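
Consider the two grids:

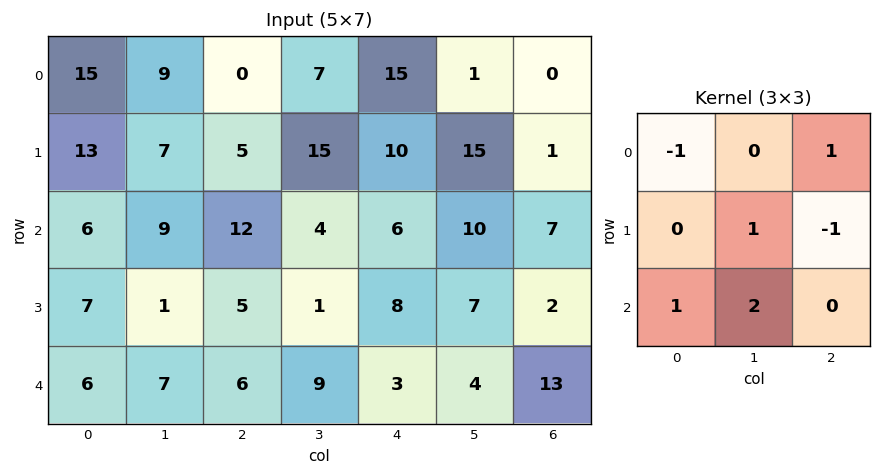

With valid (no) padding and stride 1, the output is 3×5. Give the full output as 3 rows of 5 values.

11 21 40 5 25
-2 27 10 13 16
22 18 11 22 17

Output[0,0]: The receptive field on the input at this output position is [15 9 0 / 13 7 5 / 6 9 12]. Elementwise product with the kernel and sum: 15·-1 + 0·1 + 7·1 + 5·-1 + 6·1 + 9·2.
Output[0,1]: The receptive field on the input at this output position is [9 0 7 / 7 5 15 / 9 12 4]. Elementwise product with the kernel and sum: 9·-1 + 7·1 + 5·1 + 15·-1 + 9·1 + 12·2.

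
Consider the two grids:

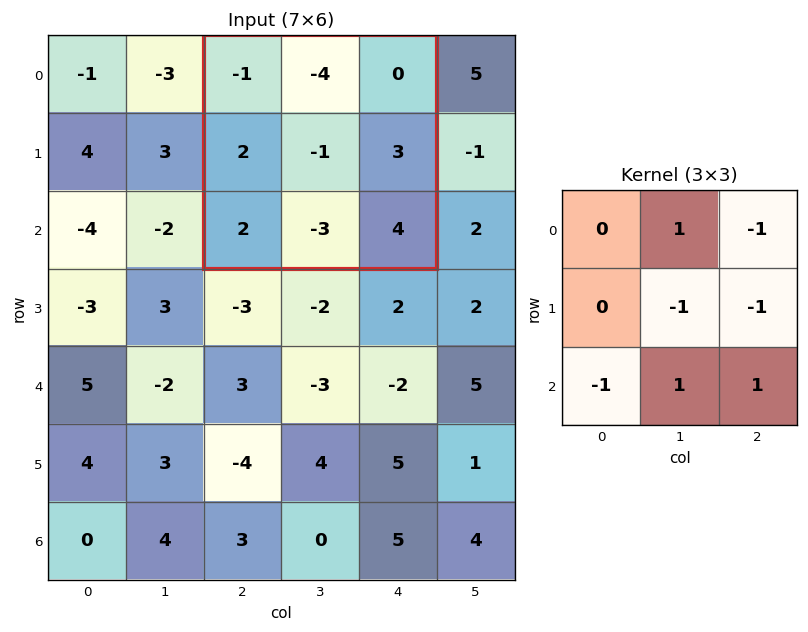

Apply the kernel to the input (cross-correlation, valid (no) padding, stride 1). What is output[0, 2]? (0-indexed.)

-7

The receptive field on the input at this output position is [-1 -4 0 / 2 -1 3 / 2 -3 4]. Elementwise product with the kernel and sum: -4·1 + 0·-1 + -1·-1 + 3·-1 + 2·-1 + -3·1 + 4·1.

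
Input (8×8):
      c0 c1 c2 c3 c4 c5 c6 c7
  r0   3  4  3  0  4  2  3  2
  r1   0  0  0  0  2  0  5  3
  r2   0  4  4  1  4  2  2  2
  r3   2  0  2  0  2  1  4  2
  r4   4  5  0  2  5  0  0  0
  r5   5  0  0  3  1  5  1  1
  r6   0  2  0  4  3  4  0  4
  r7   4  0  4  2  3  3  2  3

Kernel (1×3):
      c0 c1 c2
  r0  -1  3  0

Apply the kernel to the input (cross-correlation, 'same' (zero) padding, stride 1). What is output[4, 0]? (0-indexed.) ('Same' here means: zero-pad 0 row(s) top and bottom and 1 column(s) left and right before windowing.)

The receptive field on the zero-padded input at this output position is [0 4 5]. Elementwise product with the kernel and sum: 0·-1 + 4·3.

12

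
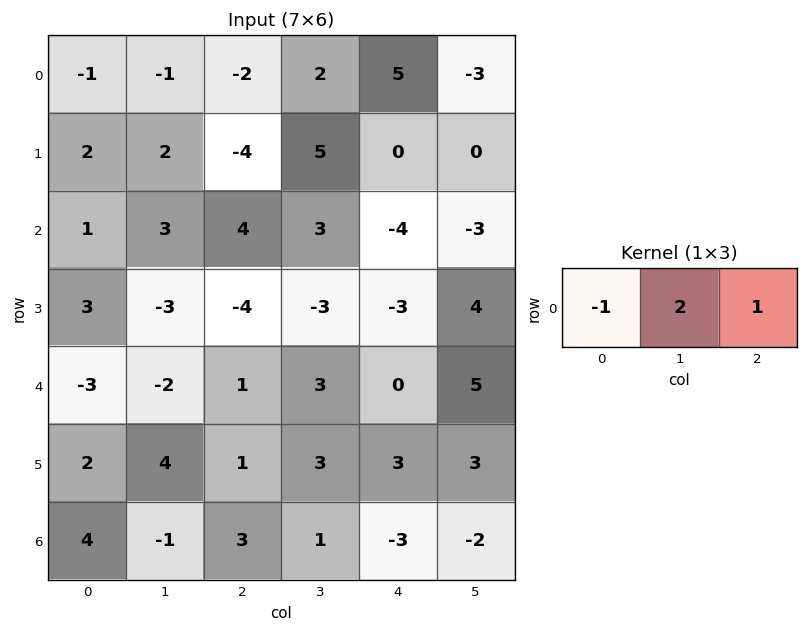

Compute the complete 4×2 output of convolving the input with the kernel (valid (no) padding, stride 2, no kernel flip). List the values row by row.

-3 11
9 -2
0 5
-3 -4

Output[0,0]: The receptive field on the input at this output position is [-1 -1 -2]. Elementwise product with the kernel and sum: -1·-1 + -1·2 + -2·1.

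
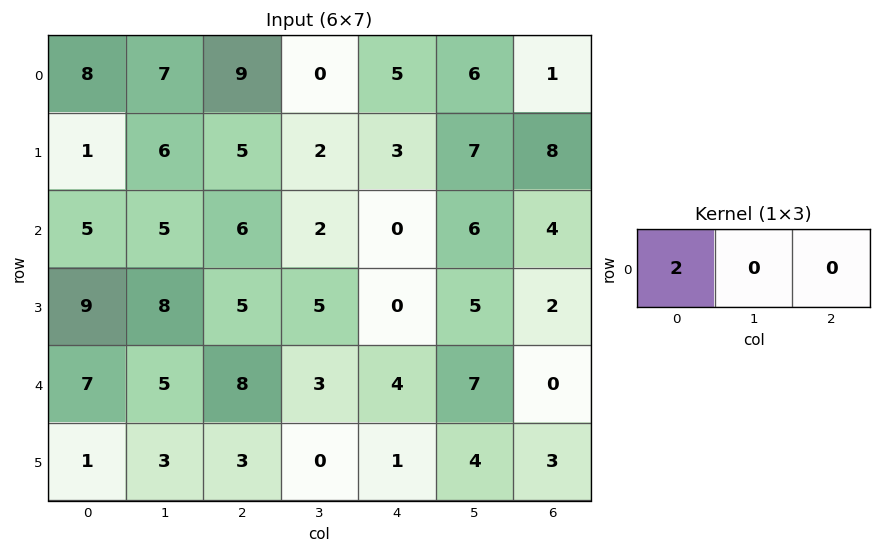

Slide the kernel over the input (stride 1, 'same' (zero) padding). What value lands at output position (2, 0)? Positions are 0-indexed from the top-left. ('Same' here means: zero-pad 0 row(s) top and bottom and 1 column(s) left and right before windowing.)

The receptive field on the zero-padded input at this output position is [0 5 5]. Elementwise product with the kernel and sum: 0·2.

0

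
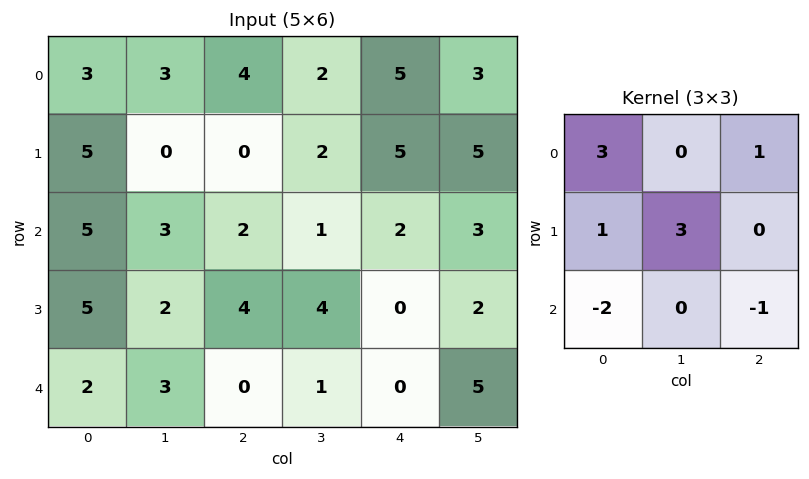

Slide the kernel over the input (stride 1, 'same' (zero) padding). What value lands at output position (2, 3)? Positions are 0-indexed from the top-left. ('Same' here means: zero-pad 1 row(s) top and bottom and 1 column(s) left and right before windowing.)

2

The receptive field on the zero-padded input at this output position is [0 2 5 / 2 1 2 / 4 4 0]. Elementwise product with the kernel and sum: 0·3 + 5·1 + 2·1 + 1·3 + 4·-2 + 0·-1.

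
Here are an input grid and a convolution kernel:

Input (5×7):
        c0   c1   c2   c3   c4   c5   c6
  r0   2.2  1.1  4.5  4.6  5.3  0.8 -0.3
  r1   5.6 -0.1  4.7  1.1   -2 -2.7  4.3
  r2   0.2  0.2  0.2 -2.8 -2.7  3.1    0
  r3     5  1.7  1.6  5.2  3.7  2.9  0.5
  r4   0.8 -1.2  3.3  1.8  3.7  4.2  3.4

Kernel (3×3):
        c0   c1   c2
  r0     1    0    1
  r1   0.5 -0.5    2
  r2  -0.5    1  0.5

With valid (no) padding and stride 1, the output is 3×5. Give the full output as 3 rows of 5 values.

19.15 4.2 3.35 1.8 18.4
10.7 -1.25 5.05 7.1 0.7
5.3 12.65 5.1 11.75 2.75

Output[0,0]: The receptive field on the input at this output position is [2.2 1.1 4.5 / 5.6 -0.1 4.7 / 0.2 0.2 0.2]. Elementwise product with the kernel and sum: 2.2·1 + 4.5·1 + 5.6·0.5 + -0.1·-0.5 + 4.7·2 + 0.2·-0.5 + 0.2·1 + 0.2·0.5.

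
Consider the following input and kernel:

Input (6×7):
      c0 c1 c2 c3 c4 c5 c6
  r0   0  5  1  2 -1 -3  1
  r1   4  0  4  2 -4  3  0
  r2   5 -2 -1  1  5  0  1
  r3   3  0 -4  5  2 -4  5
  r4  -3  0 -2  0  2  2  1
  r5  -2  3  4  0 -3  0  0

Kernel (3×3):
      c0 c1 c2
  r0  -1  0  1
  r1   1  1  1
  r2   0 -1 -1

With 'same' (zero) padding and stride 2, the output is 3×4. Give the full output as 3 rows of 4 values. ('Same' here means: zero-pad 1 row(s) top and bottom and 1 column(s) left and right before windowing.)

1 2 -1 -2
0 -1 9 -7
-4 -1 -2 7

Output[0,0]: The receptive field on the zero-padded input at this output position is [0 0 0 / 0 0 5 / 0 4 0]. Elementwise product with the kernel and sum: 0·-1 + 0·1 + 0·1 + 0·1 + 5·1 + 4·-1 + 0·-1.
Output[0,1]: The receptive field on the zero-padded input at this output position is [0 0 0 / 5 1 2 / 0 4 2]. Elementwise product with the kernel and sum: 0·-1 + 0·1 + 5·1 + 1·1 + 2·1 + 4·-1 + 2·-1.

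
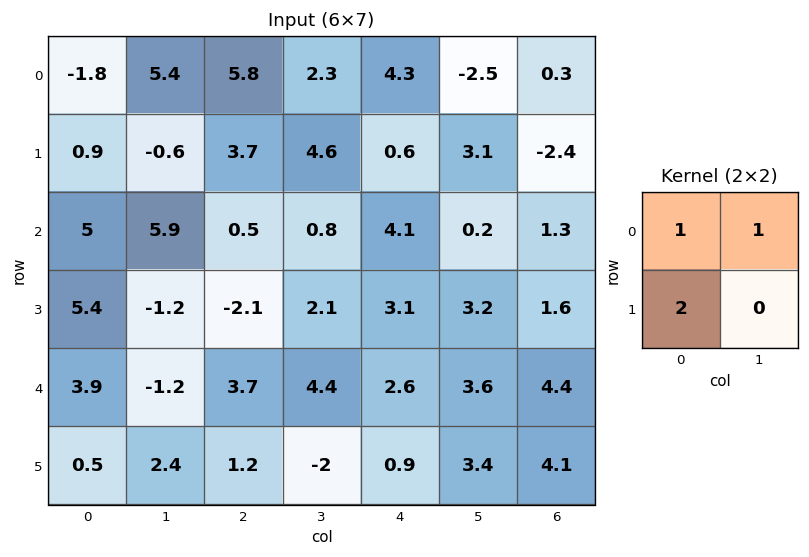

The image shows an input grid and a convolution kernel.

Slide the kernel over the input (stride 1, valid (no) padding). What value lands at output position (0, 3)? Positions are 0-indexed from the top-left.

The receptive field on the input at this output position is [2.3 4.3 / 4.6 0.6]. Elementwise product with the kernel and sum: 2.3·1 + 4.3·1 + 4.6·2.

15.8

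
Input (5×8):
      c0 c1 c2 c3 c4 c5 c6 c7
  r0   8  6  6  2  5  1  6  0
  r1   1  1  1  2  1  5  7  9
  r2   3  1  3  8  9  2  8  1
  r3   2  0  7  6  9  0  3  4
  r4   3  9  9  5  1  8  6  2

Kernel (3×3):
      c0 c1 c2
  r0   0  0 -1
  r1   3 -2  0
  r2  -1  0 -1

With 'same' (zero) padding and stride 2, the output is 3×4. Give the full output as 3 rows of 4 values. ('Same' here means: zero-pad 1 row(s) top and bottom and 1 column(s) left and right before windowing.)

Output[0,0]: The receptive field on the zero-padded input at this output position is [0 0 0 / 0 8 6 / 0 1 1]. Elementwise product with the kernel and sum: 0·-1 + 0·3 + 8·-2 + 0·-1 + 1·-1.

-17 3 -11 -23
-7 -11 -5 -23
-6 3 13 8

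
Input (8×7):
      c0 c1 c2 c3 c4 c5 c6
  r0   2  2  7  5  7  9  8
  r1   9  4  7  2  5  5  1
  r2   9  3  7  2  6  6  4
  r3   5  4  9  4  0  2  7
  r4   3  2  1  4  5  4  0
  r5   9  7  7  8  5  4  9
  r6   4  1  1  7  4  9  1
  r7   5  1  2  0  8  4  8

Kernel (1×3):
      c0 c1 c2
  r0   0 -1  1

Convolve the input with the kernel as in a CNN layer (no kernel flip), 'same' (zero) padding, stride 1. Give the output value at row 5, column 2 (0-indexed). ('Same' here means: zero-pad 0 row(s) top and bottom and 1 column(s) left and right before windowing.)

1

The receptive field on the zero-padded input at this output position is [7 7 8]. Elementwise product with the kernel and sum: 7·-1 + 8·1.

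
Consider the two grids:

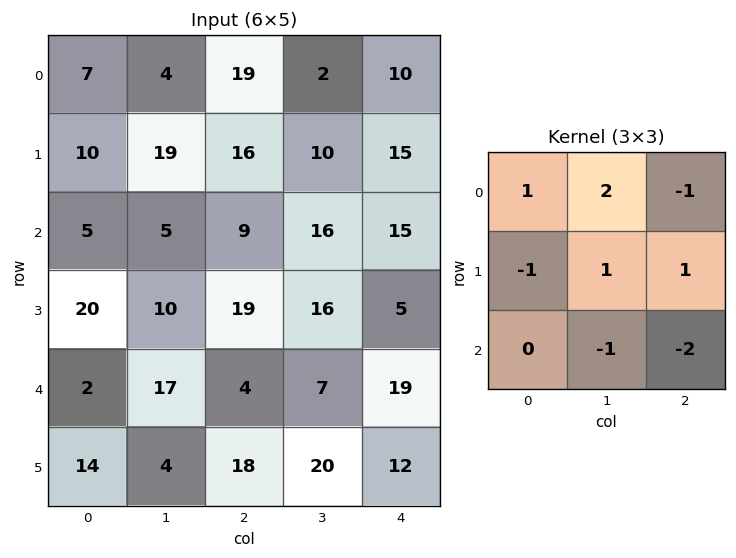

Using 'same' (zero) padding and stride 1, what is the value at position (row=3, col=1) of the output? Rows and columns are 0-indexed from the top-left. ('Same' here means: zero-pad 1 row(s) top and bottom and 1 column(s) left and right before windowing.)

The receptive field on the zero-padded input at this output position is [5 5 9 / 20 10 19 / 2 17 4]. Elementwise product with the kernel and sum: 5·1 + 5·2 + 9·-1 + 20·-1 + 10·1 + 19·1 + 17·-1 + 4·-2.

-10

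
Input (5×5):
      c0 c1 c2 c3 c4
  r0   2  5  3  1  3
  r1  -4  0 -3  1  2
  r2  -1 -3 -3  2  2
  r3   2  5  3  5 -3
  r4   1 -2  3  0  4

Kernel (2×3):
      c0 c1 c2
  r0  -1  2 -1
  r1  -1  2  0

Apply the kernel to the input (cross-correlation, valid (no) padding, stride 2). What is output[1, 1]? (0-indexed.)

12

The receptive field on the input at this output position is [-3 2 2 / 3 5 -3]. Elementwise product with the kernel and sum: -3·-1 + 2·2 + 2·-1 + 3·-1 + 5·2.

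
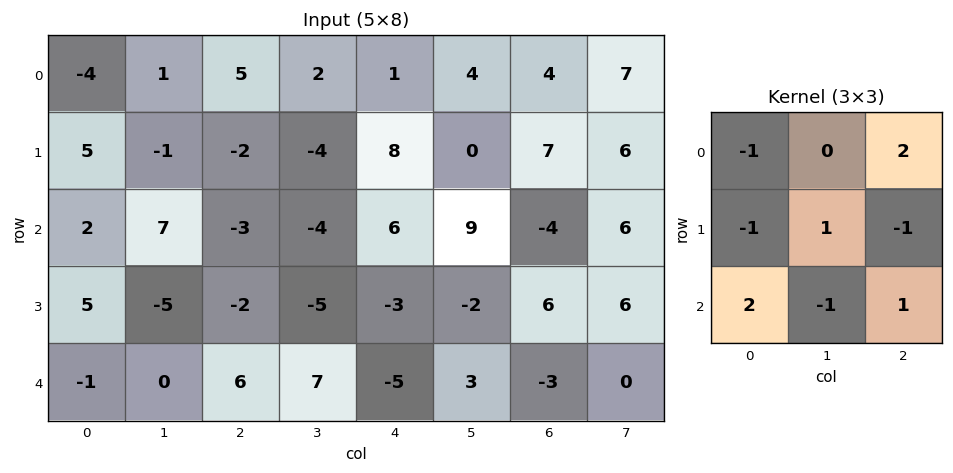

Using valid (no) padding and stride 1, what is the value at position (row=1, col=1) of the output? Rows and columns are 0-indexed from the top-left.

-26

The receptive field on the input at this output position is [-1 -2 -4 / 7 -3 -4 / -5 -2 -5]. Elementwise product with the kernel and sum: -1·-1 + -4·2 + 7·-1 + -3·1 + -4·-1 + -5·2 + -2·-1 + -5·1.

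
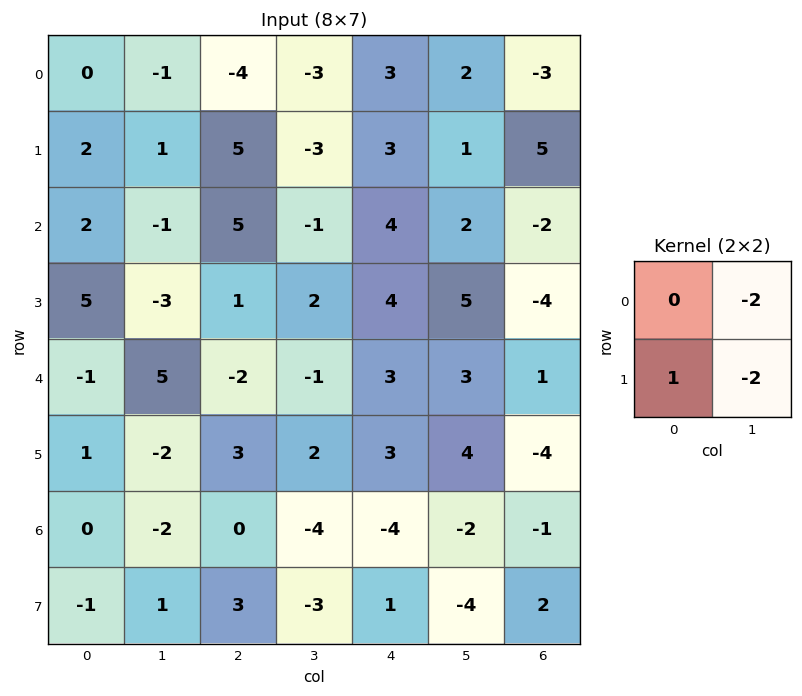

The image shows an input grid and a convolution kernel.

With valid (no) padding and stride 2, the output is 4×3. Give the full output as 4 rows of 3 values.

2 17 -3
13 -1 -10
-5 1 -11
1 17 13

Output[0,0]: The receptive field on the input at this output position is [0 -1 / 2 1]. Elementwise product with the kernel and sum: -1·-2 + 2·1 + 1·-2.
Output[0,1]: The receptive field on the input at this output position is [-4 -3 / 5 -3]. Elementwise product with the kernel and sum: -3·-2 + 5·1 + -3·-2.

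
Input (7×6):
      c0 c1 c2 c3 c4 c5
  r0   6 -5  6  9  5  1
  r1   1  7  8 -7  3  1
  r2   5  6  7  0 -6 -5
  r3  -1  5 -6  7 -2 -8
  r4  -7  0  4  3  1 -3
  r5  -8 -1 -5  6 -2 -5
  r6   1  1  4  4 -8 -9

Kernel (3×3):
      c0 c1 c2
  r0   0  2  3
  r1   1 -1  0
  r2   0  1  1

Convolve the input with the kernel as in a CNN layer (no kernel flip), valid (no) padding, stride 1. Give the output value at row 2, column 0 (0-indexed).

31

The receptive field on the input at this output position is [5 6 7 / -1 5 -6 / -7 0 4]. Elementwise product with the kernel and sum: 6·2 + 7·3 + -1·1 + 5·-1 + 0·1 + 4·1.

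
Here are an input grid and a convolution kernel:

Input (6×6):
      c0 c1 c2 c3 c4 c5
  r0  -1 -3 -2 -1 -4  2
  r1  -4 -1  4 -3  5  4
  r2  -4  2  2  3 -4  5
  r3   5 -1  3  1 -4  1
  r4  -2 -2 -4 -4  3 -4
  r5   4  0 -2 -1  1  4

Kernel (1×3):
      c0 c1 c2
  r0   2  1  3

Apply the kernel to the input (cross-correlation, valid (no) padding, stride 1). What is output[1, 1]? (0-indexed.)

The receptive field on the input at this output position is [-1 4 -3]. Elementwise product with the kernel and sum: -1·2 + 4·1 + -3·3.

-7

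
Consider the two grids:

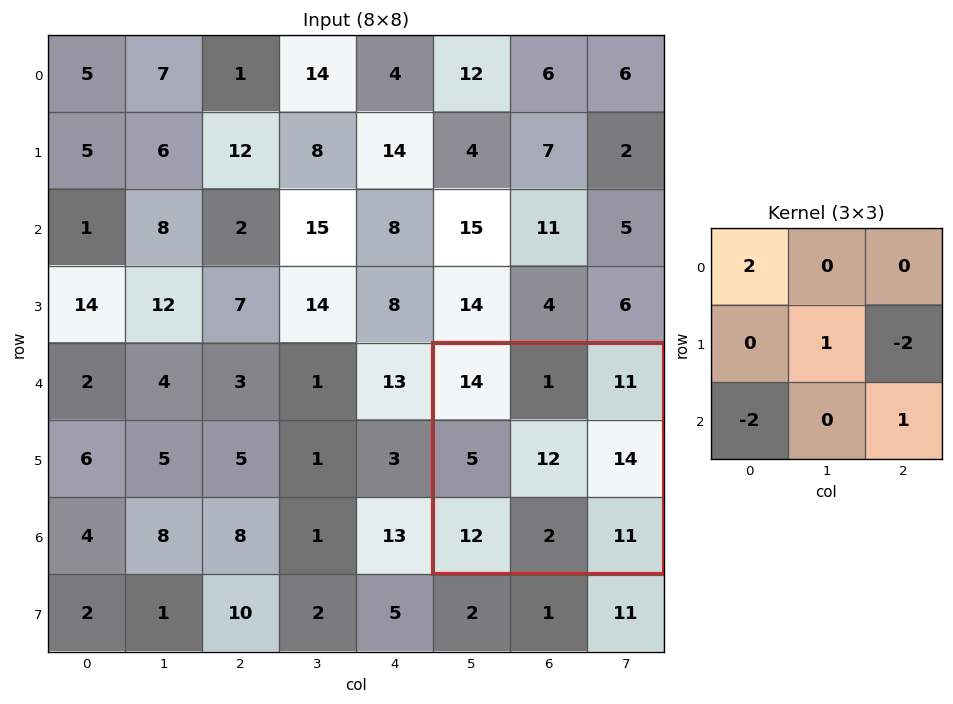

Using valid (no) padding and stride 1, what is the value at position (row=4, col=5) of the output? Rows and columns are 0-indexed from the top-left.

-1

The receptive field on the input at this output position is [14 1 11 / 5 12 14 / 12 2 11]. Elementwise product with the kernel and sum: 14·2 + 12·1 + 14·-2 + 12·-2 + 11·1.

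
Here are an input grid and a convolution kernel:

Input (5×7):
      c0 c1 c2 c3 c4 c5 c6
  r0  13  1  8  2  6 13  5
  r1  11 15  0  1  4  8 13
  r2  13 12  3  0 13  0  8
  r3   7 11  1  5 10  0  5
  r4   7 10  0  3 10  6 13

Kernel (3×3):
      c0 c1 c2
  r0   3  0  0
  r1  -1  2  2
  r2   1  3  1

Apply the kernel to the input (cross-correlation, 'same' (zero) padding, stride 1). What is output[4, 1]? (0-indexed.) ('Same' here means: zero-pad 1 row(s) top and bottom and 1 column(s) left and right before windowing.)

The receptive field on the zero-padded input at this output position is [7 11 1 / 7 10 0 / 0 0 0]. Elementwise product with the kernel and sum: 7·3 + 7·-1 + 10·2 + 0·2 + 0·1 + 0·3 + 0·1.

34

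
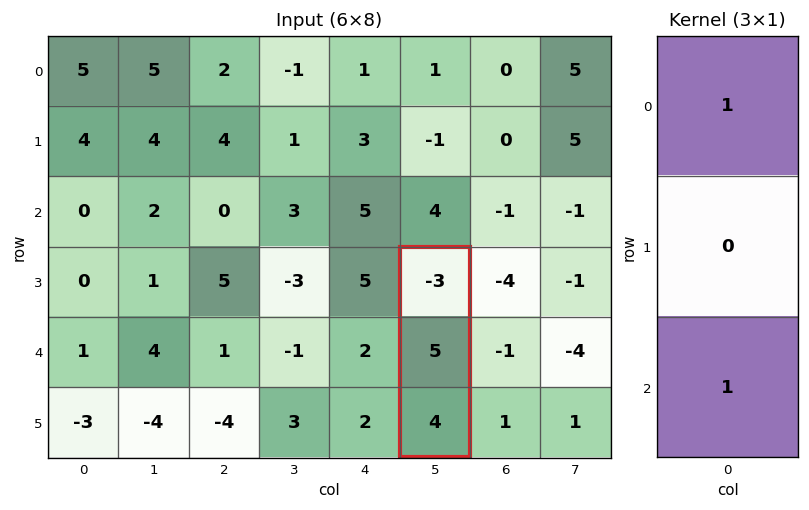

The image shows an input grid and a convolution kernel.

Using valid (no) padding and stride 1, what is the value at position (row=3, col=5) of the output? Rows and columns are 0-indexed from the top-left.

1

The receptive field on the input at this output position is [-3 / 5 / 4]. Elementwise product with the kernel and sum: -3·1 + 4·1.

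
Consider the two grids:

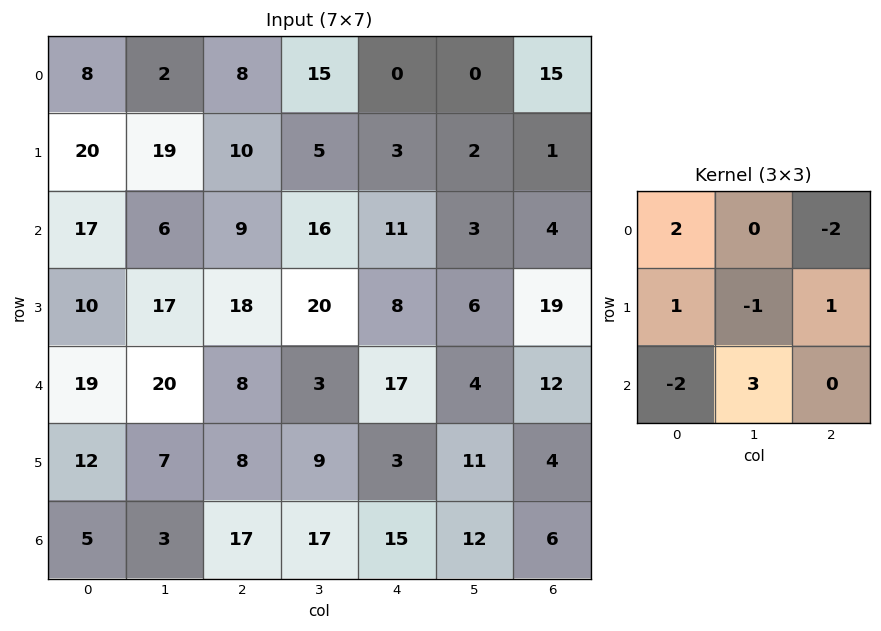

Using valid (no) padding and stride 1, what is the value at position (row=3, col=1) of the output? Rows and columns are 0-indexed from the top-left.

The receptive field on the input at this output position is [17 18 20 / 20 8 3 / 7 8 9]. Elementwise product with the kernel and sum: 17·2 + 20·-2 + 20·1 + 8·-1 + 3·1 + 7·-2 + 8·3.

19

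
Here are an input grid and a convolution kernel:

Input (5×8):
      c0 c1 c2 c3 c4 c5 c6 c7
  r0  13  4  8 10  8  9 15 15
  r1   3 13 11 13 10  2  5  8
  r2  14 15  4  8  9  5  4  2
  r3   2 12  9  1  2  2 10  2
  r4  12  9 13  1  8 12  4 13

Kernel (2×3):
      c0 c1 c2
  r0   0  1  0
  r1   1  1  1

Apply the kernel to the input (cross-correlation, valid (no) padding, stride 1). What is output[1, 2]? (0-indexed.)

The receptive field on the input at this output position is [11 13 10 / 4 8 9]. Elementwise product with the kernel and sum: 13·1 + 4·1 + 8·1 + 9·1.

34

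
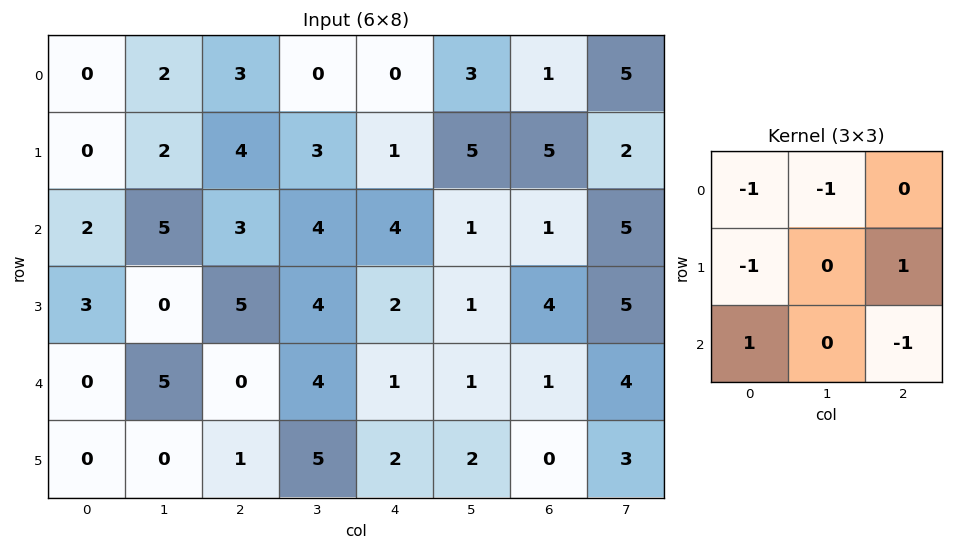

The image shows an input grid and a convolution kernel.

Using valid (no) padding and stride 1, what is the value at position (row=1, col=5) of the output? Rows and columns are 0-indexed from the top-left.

-10

The receptive field on the input at this output position is [5 5 2 / 1 1 5 / 1 4 5]. Elementwise product with the kernel and sum: 5·-1 + 5·-1 + 1·-1 + 5·1 + 1·1 + 5·-1.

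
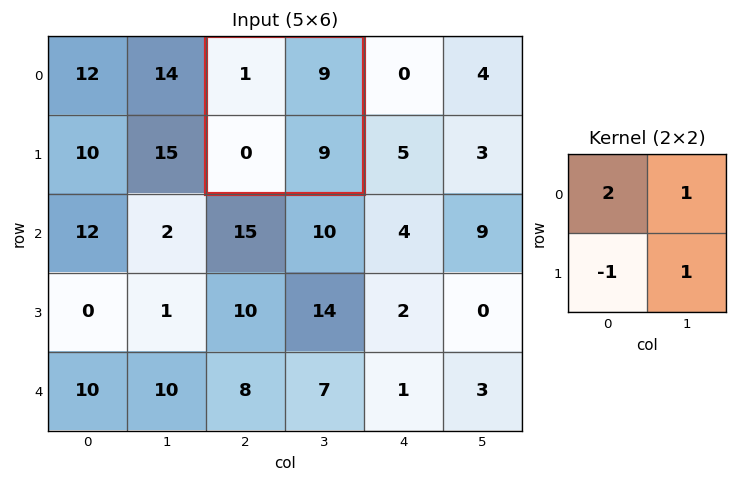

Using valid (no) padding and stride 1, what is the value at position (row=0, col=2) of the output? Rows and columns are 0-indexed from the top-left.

20

The receptive field on the input at this output position is [1 9 / 0 9]. Elementwise product with the kernel and sum: 1·2 + 9·1 + 0·-1 + 9·1.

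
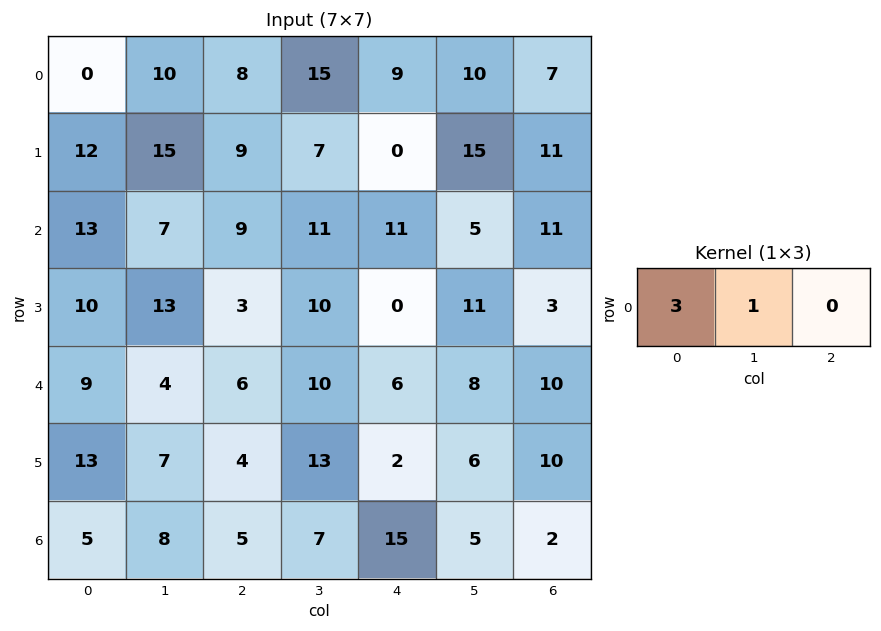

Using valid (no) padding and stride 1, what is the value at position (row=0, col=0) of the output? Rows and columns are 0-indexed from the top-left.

The receptive field on the input at this output position is [0 10 8]. Elementwise product with the kernel and sum: 0·3 + 10·1.

10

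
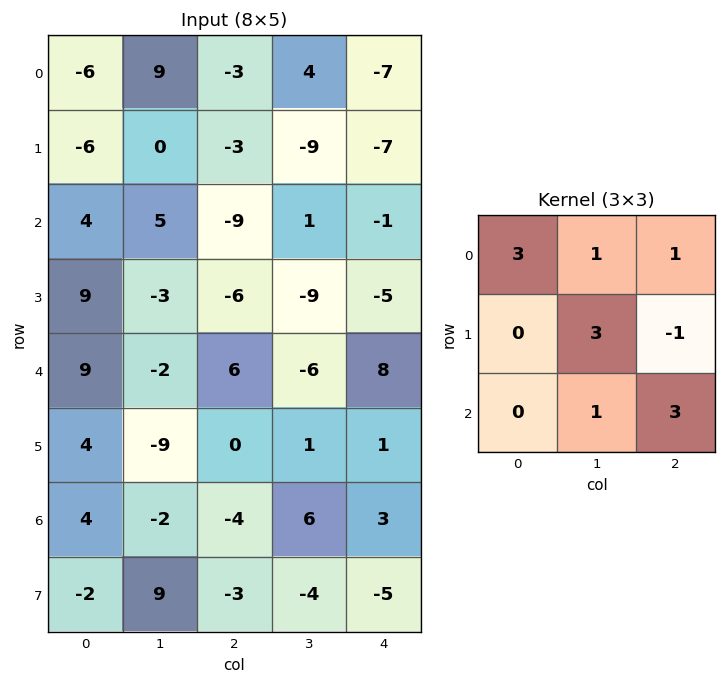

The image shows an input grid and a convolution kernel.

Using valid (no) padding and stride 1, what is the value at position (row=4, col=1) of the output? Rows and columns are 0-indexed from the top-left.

The receptive field on the input at this output position is [-2 6 -6 / -9 0 1 / -2 -4 6]. Elementwise product with the kernel and sum: -2·3 + 6·1 + -6·1 + 0·3 + 1·-1 + -4·1 + 6·3.

7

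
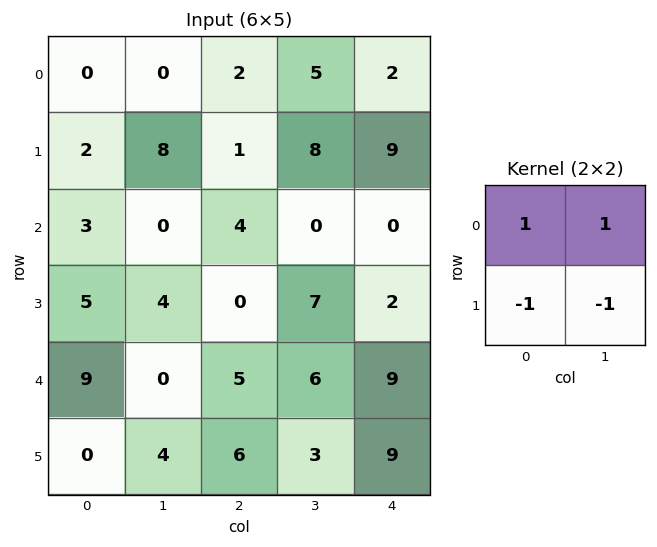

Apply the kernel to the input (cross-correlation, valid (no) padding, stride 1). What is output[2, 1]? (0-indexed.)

0

The receptive field on the input at this output position is [0 4 / 4 0]. Elementwise product with the kernel and sum: 0·1 + 4·1 + 4·-1 + 0·-1.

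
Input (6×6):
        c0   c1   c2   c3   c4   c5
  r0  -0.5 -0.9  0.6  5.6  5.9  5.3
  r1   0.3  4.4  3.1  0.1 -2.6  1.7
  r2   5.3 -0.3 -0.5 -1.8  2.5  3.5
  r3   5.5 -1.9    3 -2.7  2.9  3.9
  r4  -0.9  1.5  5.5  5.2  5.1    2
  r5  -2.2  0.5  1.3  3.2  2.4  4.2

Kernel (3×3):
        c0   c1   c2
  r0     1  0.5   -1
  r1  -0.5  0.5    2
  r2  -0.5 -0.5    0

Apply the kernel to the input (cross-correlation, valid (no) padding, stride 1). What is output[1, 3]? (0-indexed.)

6.15

The receptive field on the input at this output position is [0.1 -2.6 1.7 / -1.8 2.5 3.5 / -2.7 2.9 3.9]. Elementwise product with the kernel and sum: 0.1·1 + -2.6·0.5 + 1.7·-1 + -1.8·-0.5 + 2.5·0.5 + 3.5·2 + -2.7·-0.5 + 2.9·-0.5.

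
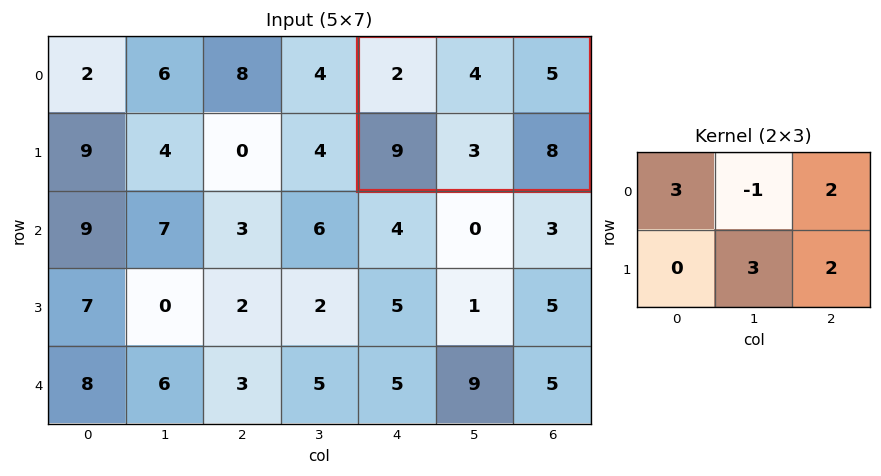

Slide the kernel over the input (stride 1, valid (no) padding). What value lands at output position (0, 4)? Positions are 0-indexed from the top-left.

37

The receptive field on the input at this output position is [2 4 5 / 9 3 8]. Elementwise product with the kernel and sum: 2·3 + 4·-1 + 5·2 + 3·3 + 8·2.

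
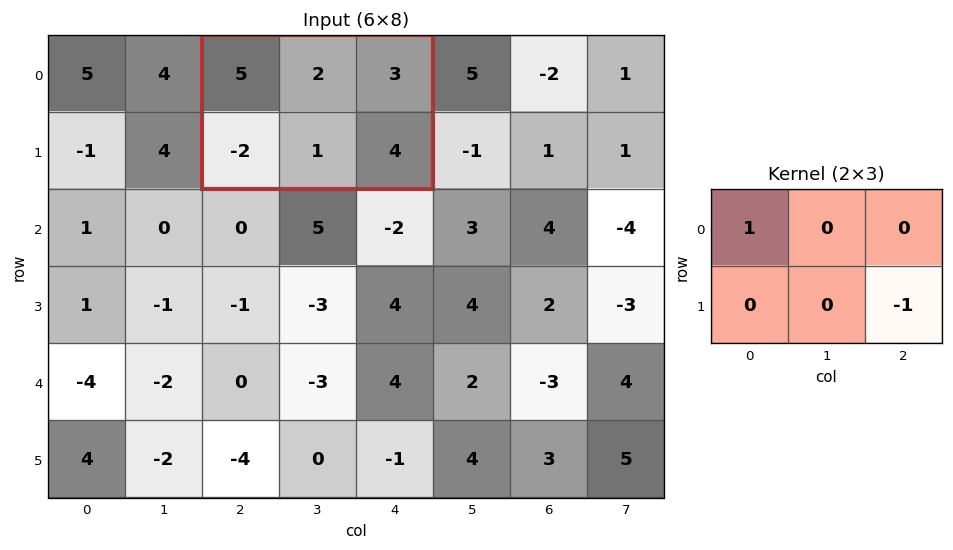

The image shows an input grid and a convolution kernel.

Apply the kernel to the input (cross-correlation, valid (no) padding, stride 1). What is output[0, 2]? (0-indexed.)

The receptive field on the input at this output position is [5 2 3 / -2 1 4]. Elementwise product with the kernel and sum: 5·1 + 4·-1.

1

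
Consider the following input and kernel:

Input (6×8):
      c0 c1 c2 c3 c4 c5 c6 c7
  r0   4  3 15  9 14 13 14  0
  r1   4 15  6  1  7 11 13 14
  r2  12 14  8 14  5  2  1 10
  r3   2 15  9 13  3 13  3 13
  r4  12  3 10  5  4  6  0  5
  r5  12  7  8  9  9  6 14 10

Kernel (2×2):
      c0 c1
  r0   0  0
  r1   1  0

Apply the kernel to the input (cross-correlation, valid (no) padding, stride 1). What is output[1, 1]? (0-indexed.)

14

The receptive field on the input at this output position is [15 6 / 14 8]. Elementwise product with the kernel and sum: 14·1.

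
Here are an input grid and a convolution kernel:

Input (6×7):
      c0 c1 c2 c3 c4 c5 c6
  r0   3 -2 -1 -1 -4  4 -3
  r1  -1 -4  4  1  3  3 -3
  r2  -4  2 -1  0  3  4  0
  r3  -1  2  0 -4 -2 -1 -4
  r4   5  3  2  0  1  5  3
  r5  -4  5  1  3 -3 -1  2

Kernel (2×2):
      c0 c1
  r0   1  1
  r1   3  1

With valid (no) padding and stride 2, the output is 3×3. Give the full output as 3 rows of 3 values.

Output[0,0]: The receptive field on the input at this output position is [3 -2 / -1 -4]. Elementwise product with the kernel and sum: 3·1 + -2·1 + -1·3 + -4·1.
Output[0,1]: The receptive field on the input at this output position is [-1 -1 / 4 1]. Elementwise product with the kernel and sum: -1·1 + -1·1 + 4·3 + 1·1.

-6 11 12
-3 -5 0
1 8 -4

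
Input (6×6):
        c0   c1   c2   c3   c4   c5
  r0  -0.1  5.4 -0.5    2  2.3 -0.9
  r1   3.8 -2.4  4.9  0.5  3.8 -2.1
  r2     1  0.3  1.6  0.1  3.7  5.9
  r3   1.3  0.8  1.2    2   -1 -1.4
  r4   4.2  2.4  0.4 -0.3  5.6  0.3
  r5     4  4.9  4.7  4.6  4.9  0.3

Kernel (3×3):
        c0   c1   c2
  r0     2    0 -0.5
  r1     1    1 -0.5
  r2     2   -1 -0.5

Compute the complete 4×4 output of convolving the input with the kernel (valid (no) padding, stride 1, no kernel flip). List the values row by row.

-0.1 11 2.6 3.35
6.85 -3.8 8.65 8.6
8.5 6.1 3.35 -7.4
9.15 6.35 2.55 14

Output[0,0]: The receptive field on the input at this output position is [-0.1 5.4 -0.5 / 3.8 -2.4 4.9 / 1 0.3 1.6]. Elementwise product with the kernel and sum: -0.1·2 + -0.5·-0.5 + 3.8·1 + -2.4·1 + 4.9·-0.5 + 1·2 + 0.3·-1 + 1.6·-0.5.
Output[0,1]: The receptive field on the input at this output position is [5.4 -0.5 2 / -2.4 4.9 0.5 / 0.3 1.6 0.1]. Elementwise product with the kernel and sum: 5.4·2 + 2·-0.5 + -2.4·1 + 4.9·1 + 0.5·-0.5 + 0.3·2 + 1.6·-1 + 0.1·-0.5.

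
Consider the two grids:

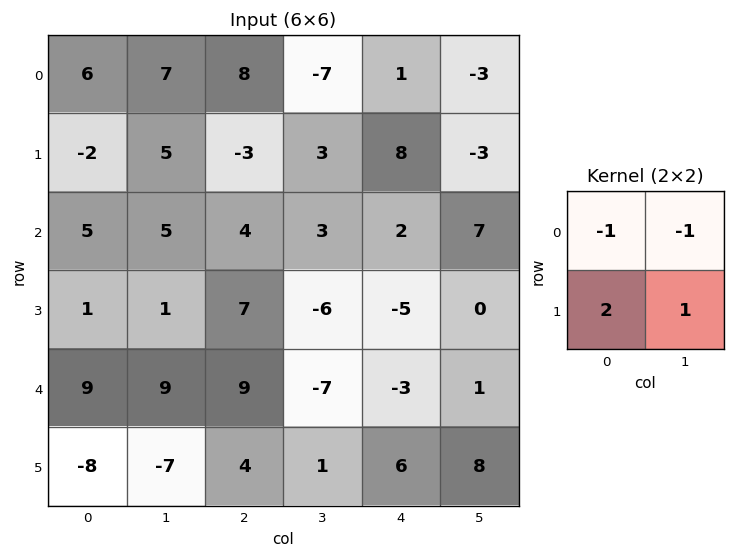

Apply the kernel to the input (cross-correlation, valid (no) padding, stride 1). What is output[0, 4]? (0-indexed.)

The receptive field on the input at this output position is [1 -3 / 8 -3]. Elementwise product with the kernel and sum: 1·-1 + -3·-1 + 8·2 + -3·1.

15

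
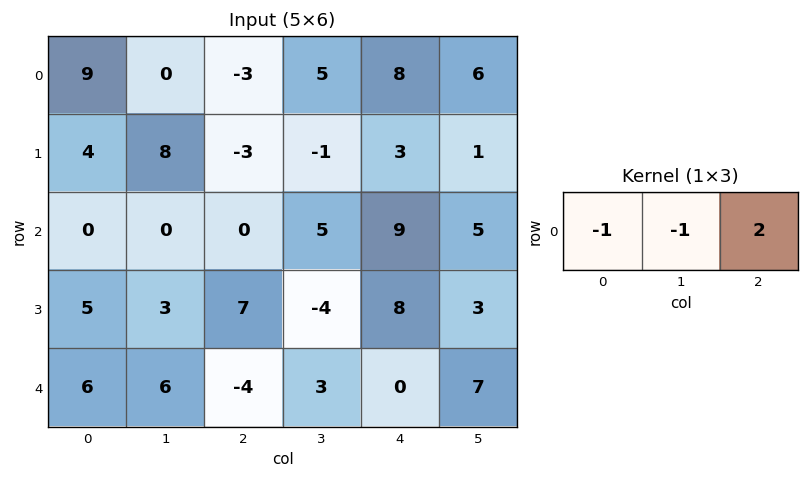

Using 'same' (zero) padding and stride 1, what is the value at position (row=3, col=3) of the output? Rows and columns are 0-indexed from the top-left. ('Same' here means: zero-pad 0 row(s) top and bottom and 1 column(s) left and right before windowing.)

The receptive field on the zero-padded input at this output position is [7 -4 8]. Elementwise product with the kernel and sum: 7·-1 + -4·-1 + 8·2.

13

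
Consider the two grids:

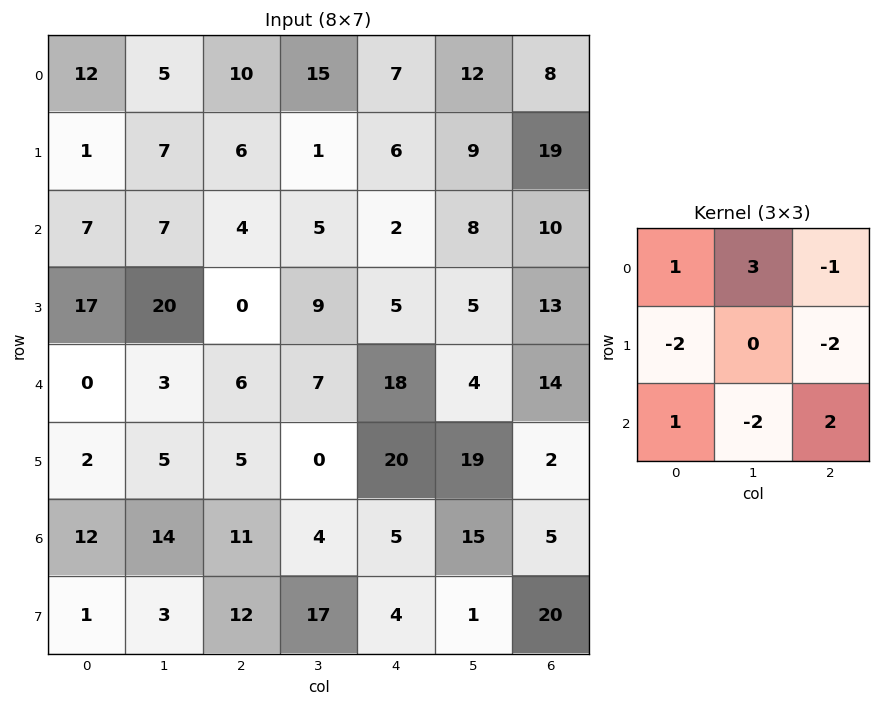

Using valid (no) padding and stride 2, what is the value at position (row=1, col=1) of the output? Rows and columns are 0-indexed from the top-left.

35

The receptive field on the input at this output position is [4 5 2 / 0 9 5 / 6 7 18]. Elementwise product with the kernel and sum: 4·1 + 5·3 + 2·-1 + 0·-2 + 5·-2 + 6·1 + 7·-2 + 18·2.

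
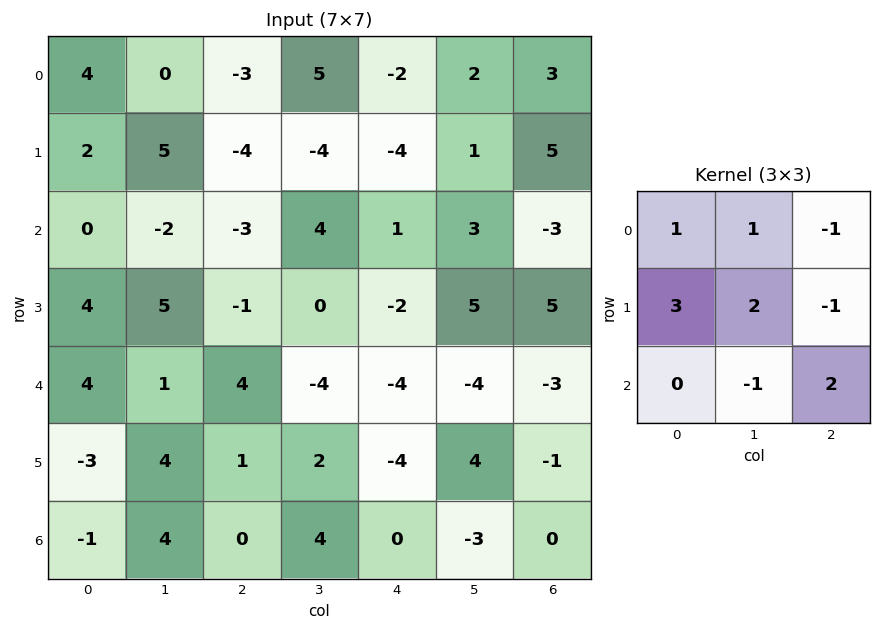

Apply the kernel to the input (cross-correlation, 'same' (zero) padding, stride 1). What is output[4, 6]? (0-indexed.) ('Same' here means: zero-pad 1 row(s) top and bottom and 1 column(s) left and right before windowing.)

-7

The receptive field on the zero-padded input at this output position is [5 5 0 / -4 -3 0 / 4 -1 0]. Elementwise product with the kernel and sum: 5·1 + 5·1 + 0·-1 + -4·3 + -3·2 + 0·-1 + -1·-1 + 0·2.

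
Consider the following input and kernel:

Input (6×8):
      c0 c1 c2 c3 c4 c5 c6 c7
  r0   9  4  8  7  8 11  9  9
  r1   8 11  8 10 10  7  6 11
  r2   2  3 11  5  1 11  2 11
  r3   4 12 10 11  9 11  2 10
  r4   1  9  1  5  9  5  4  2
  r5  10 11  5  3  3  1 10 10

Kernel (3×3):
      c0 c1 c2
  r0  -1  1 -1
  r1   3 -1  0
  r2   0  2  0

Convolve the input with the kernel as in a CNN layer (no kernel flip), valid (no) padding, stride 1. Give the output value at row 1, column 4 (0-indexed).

The receptive field on the input at this output position is [10 7 6 / 1 11 2 / 9 11 2]. Elementwise product with the kernel and sum: 10·-1 + 7·1 + 6·-1 + 1·3 + 11·-1 + 11·2.

5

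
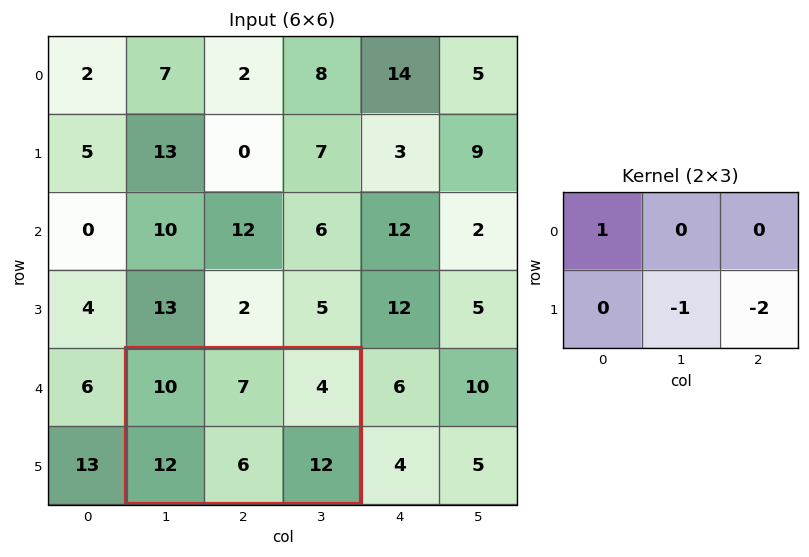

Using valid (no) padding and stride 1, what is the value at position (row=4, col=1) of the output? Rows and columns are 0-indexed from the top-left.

-20

The receptive field on the input at this output position is [10 7 4 / 12 6 12]. Elementwise product with the kernel and sum: 10·1 + 6·-1 + 12·-2.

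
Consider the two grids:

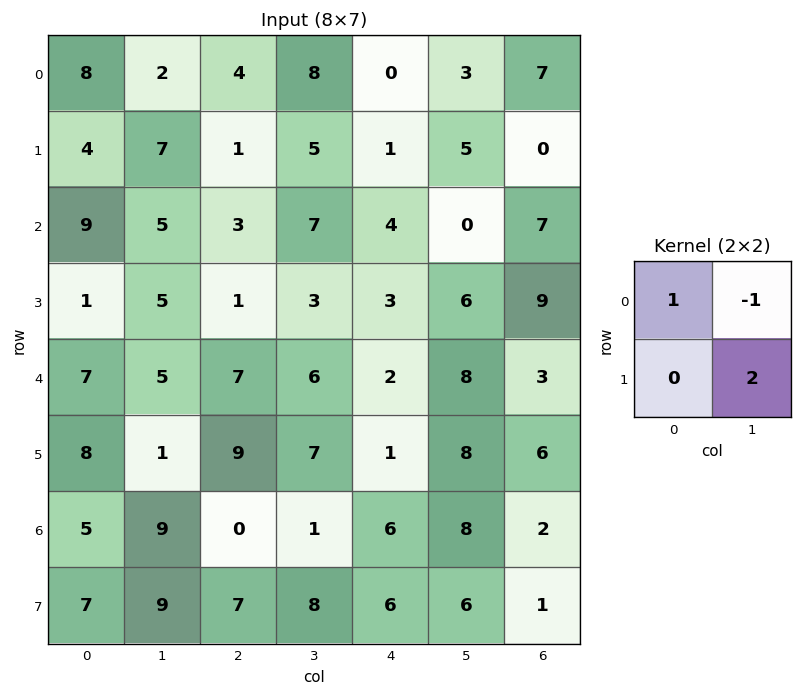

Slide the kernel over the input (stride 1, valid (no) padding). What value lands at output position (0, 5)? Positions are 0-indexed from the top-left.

The receptive field on the input at this output position is [3 7 / 5 0]. Elementwise product with the kernel and sum: 3·1 + 7·-1 + 0·2.

-4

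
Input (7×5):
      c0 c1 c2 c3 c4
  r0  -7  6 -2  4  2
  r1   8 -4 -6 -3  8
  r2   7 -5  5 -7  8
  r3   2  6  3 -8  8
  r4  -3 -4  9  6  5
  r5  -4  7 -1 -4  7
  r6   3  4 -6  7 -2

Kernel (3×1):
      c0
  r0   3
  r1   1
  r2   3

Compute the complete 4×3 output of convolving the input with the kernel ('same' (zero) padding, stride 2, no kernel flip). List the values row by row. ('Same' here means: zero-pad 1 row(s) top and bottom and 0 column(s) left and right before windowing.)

Output[0,0]: The receptive field on the zero-padded input at this output position is [0 / -7 / 8]. Elementwise product with the kernel and sum: 0·3 + -7·1 + 8·3.

17 -20 26
37 -4 56
-9 15 50
-9 -9 19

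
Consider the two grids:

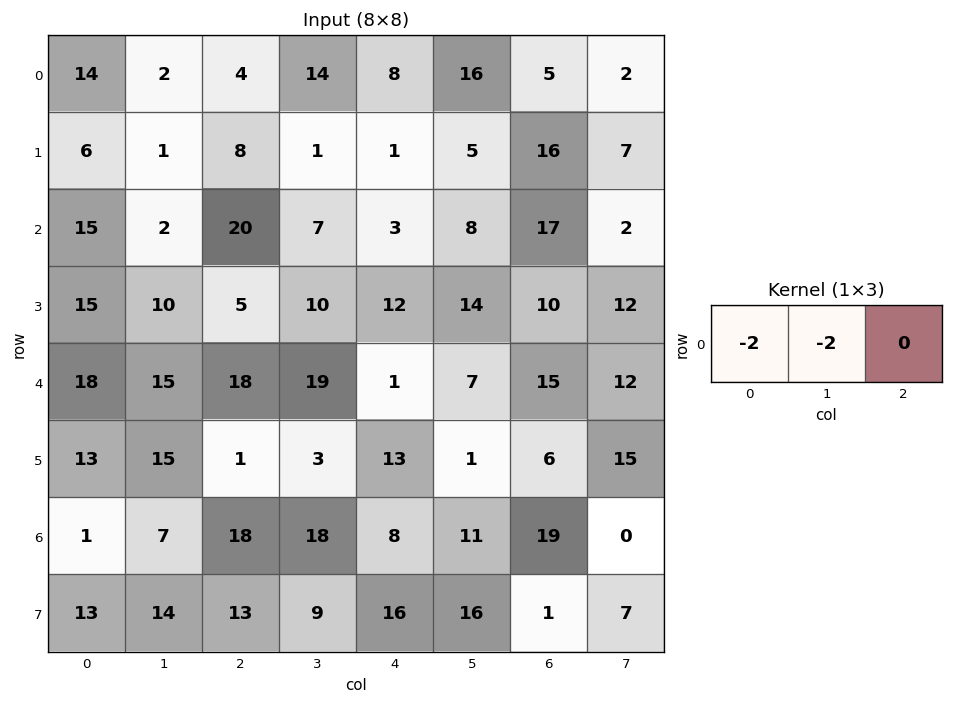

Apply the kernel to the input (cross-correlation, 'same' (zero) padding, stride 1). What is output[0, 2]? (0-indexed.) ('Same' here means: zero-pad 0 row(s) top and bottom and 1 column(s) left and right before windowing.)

-12

The receptive field on the zero-padded input at this output position is [2 4 14]. Elementwise product with the kernel and sum: 2·-2 + 4·-2.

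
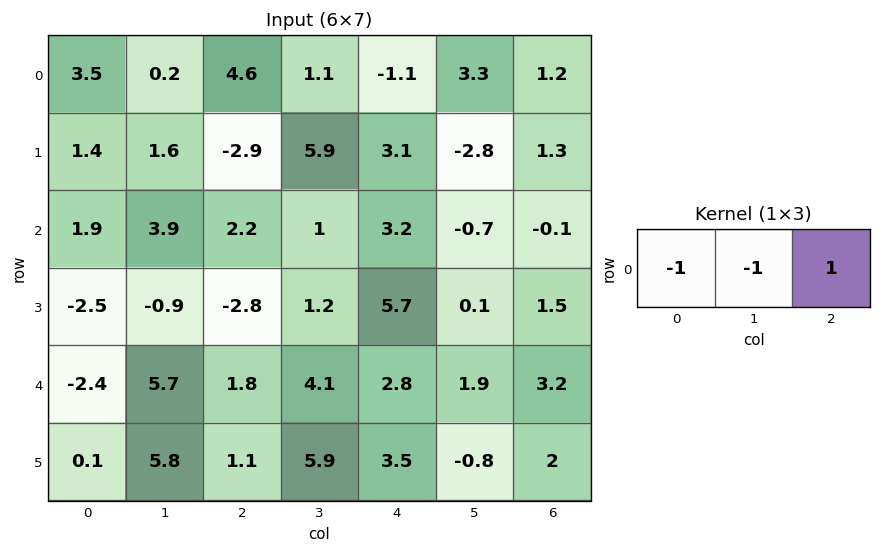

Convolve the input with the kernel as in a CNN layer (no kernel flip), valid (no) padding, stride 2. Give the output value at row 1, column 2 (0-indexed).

The receptive field on the input at this output position is [3.2 -0.7 -0.1]. Elementwise product with the kernel and sum: 3.2·-1 + -0.7·-1 + -0.1·1.

-2.6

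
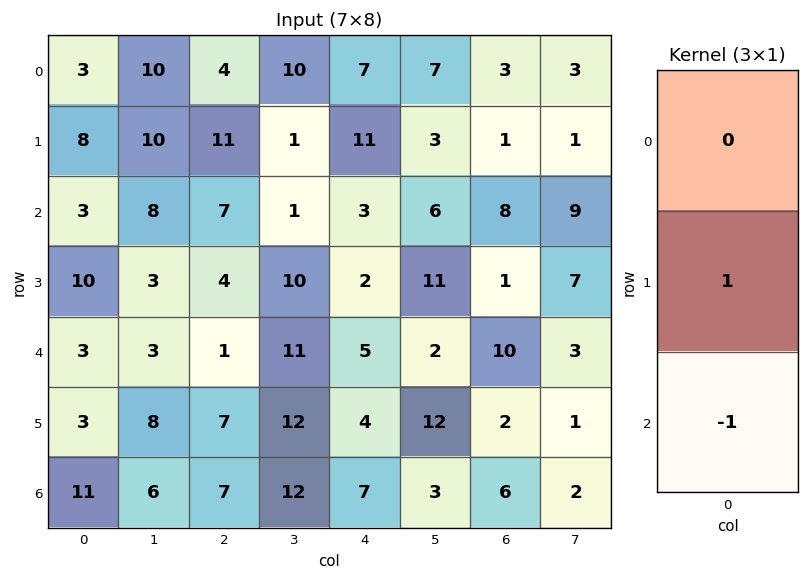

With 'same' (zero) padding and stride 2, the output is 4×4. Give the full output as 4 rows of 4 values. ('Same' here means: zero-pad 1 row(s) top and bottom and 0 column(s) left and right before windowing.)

-5 -7 -4 2
-7 3 1 7
0 -6 1 8
11 7 7 6

Output[0,0]: The receptive field on the zero-padded input at this output position is [0 / 3 / 8]. Elementwise product with the kernel and sum: 3·1 + 8·-1.
Output[0,1]: The receptive field on the zero-padded input at this output position is [0 / 4 / 11]. Elementwise product with the kernel and sum: 4·1 + 11·-1.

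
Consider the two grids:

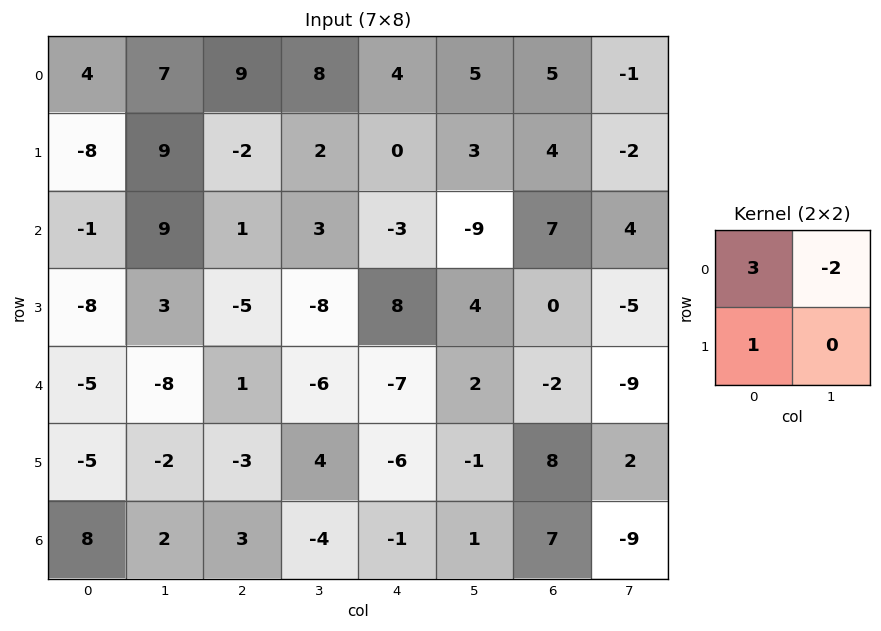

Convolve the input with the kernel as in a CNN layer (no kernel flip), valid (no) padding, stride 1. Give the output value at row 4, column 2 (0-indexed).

The receptive field on the input at this output position is [1 -6 / -3 4]. Elementwise product with the kernel and sum: 1·3 + -6·-2 + -3·1.

12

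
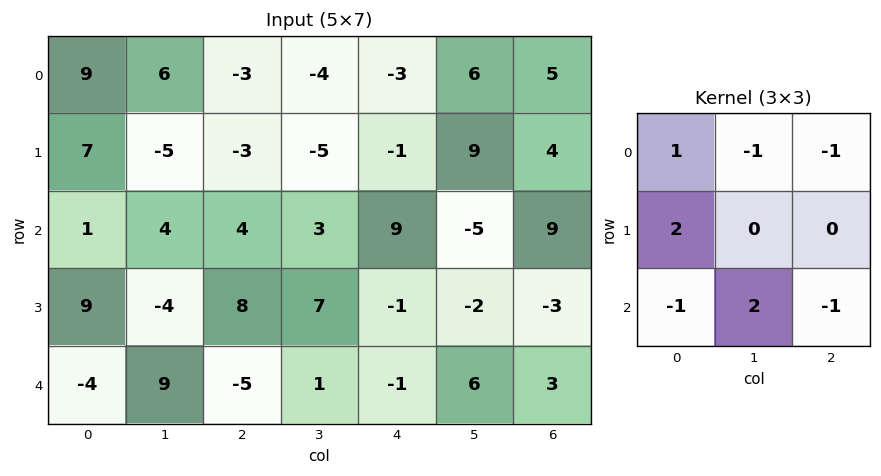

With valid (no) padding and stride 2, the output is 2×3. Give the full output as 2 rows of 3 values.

Output[0,0]: The receptive field on the input at this output position is [9 6 -3 / 7 -5 -3 / 1 4 4]. Elementwise product with the kernel and sum: 9·1 + 6·-1 + -3·-1 + 7·2 + 1·-1 + 4·2 + 4·-1.
Output[0,1]: The receptive field on the input at this output position is [-3 -4 -3 / -3 -5 -1 / 4 3 9]. Elementwise product with the kernel and sum: -3·1 + -4·-1 + -3·-1 + -3·2 + 4·-1 + 3·2 + 9·-1.

23 -9 -44
38 16 13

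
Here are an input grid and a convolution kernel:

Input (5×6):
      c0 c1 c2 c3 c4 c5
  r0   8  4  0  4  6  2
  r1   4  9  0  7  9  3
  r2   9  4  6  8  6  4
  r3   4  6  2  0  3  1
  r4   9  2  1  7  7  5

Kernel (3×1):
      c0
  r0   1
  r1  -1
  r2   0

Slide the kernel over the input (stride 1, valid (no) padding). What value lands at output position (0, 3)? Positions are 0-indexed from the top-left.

-3

The receptive field on the input at this output position is [4 / 7 / 8]. Elementwise product with the kernel and sum: 4·1 + 7·-1.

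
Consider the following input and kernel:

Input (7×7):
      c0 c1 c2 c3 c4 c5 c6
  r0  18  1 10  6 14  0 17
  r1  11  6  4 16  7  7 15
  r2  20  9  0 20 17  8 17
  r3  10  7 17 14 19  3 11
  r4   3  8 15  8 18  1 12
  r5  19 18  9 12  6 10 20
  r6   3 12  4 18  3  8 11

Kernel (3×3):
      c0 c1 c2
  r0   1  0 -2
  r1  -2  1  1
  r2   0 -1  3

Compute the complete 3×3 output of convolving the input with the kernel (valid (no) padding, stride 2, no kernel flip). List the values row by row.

-23 28 31
61 11 -6
-38 -30 37

Output[0,0]: The receptive field on the input at this output position is [18 1 10 / 11 6 4 / 20 9 0]. Elementwise product with the kernel and sum: 18·1 + 10·-2 + 11·-2 + 6·1 + 4·1 + 9·-1 + 0·3.
Output[0,1]: The receptive field on the input at this output position is [10 6 14 / 4 16 7 / 0 20 17]. Elementwise product with the kernel and sum: 10·1 + 14·-2 + 4·-2 + 16·1 + 7·1 + 20·-1 + 17·3.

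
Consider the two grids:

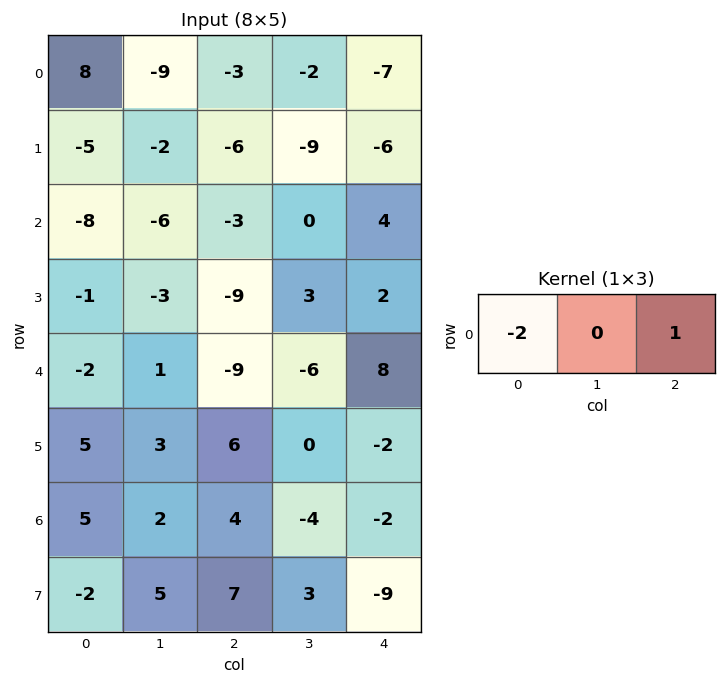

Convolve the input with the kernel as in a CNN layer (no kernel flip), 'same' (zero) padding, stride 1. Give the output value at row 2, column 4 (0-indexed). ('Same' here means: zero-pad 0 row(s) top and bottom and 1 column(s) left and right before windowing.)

The receptive field on the zero-padded input at this output position is [0 4 0]. Elementwise product with the kernel and sum: 0·-2 + 0·1.

0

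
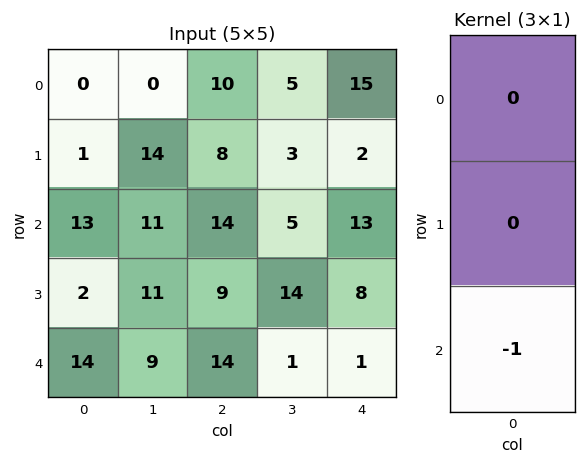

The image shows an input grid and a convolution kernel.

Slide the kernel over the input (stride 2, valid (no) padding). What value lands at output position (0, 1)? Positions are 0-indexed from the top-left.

The receptive field on the input at this output position is [10 / 8 / 14]. Elementwise product with the kernel and sum: 14·-1.

-14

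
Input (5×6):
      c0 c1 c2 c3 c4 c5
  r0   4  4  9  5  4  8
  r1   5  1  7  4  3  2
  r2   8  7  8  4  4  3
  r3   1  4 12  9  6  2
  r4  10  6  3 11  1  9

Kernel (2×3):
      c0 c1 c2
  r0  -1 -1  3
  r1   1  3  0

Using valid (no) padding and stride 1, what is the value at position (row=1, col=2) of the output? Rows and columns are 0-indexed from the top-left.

18

The receptive field on the input at this output position is [7 4 3 / 8 4 4]. Elementwise product with the kernel and sum: 7·-1 + 4·-1 + 3·3 + 8·1 + 4·3.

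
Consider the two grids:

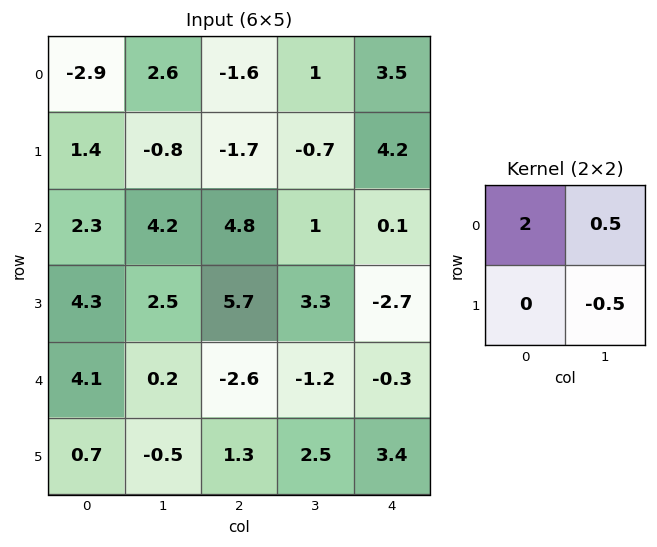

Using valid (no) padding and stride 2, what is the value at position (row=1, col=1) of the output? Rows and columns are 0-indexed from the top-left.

8.45

The receptive field on the input at this output position is [4.8 1 / 5.7 3.3]. Elementwise product with the kernel and sum: 4.8·2 + 1·0.5 + 3.3·-0.5.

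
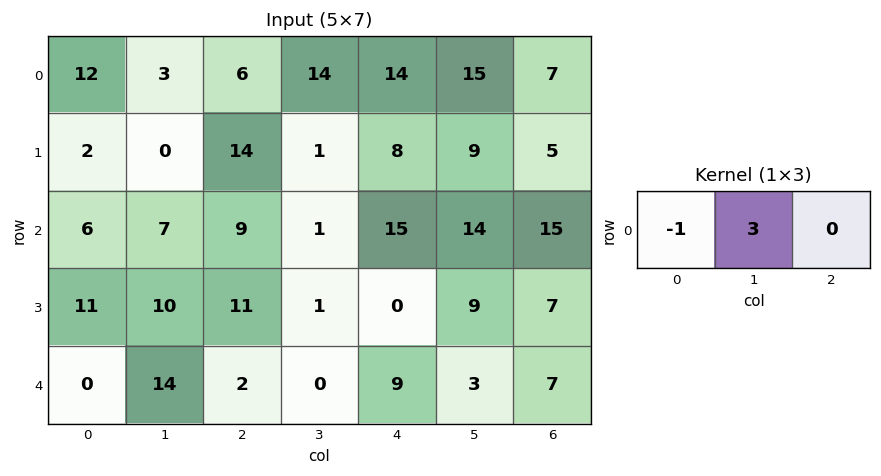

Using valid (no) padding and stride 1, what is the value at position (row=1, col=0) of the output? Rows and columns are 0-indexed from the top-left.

-2

The receptive field on the input at this output position is [2 0 14]. Elementwise product with the kernel and sum: 2·-1 + 0·3.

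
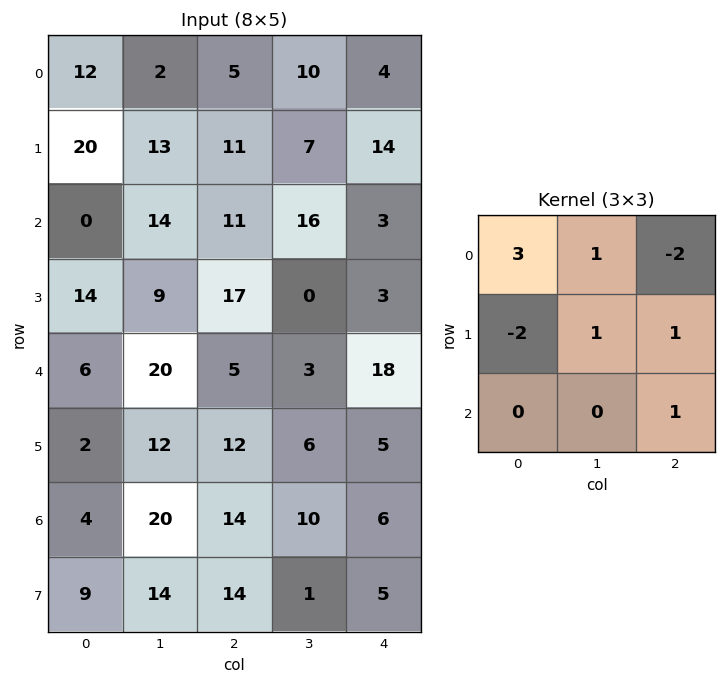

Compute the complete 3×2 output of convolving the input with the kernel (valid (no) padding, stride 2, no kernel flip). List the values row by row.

23 19
-5 30
62 -25

Output[0,0]: The receptive field on the input at this output position is [12 2 5 / 20 13 11 / 0 14 11]. Elementwise product with the kernel and sum: 12·3 + 2·1 + 5·-2 + 20·-2 + 13·1 + 11·1 + 11·1.
Output[0,1]: The receptive field on the input at this output position is [5 10 4 / 11 7 14 / 11 16 3]. Elementwise product with the kernel and sum: 5·3 + 10·1 + 4·-2 + 11·-2 + 7·1 + 14·1 + 3·1.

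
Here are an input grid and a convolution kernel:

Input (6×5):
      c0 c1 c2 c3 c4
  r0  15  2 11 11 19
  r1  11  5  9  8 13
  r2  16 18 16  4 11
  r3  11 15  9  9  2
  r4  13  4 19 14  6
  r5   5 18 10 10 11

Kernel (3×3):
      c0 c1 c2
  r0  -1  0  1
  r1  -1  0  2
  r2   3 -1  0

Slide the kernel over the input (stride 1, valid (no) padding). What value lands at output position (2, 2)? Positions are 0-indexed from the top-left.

33

The receptive field on the input at this output position is [16 4 11 / 9 9 2 / 19 14 6]. Elementwise product with the kernel and sum: 16·-1 + 11·1 + 9·-1 + 2·2 + 19·3 + 14·-1.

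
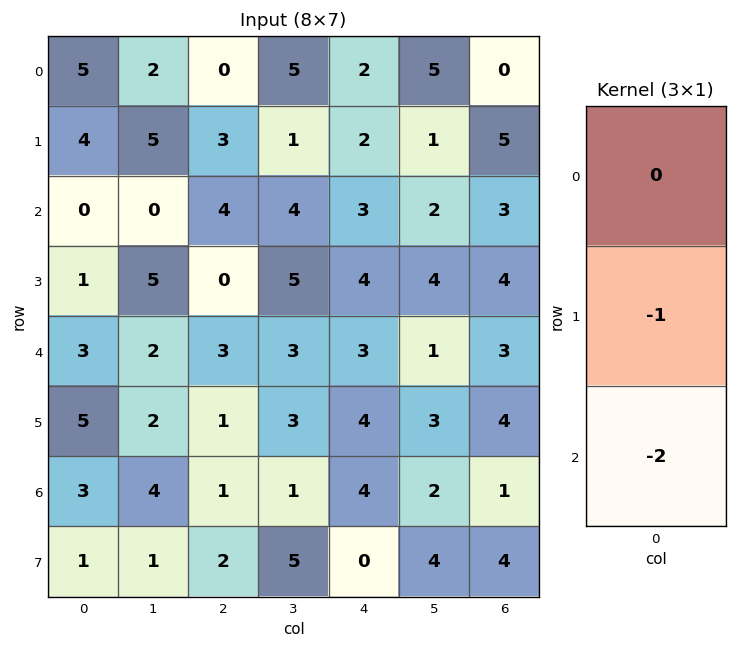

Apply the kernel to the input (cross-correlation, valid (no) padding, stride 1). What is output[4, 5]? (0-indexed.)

The receptive field on the input at this output position is [1 / 3 / 2]. Elementwise product with the kernel and sum: 3·-1 + 2·-2.

-7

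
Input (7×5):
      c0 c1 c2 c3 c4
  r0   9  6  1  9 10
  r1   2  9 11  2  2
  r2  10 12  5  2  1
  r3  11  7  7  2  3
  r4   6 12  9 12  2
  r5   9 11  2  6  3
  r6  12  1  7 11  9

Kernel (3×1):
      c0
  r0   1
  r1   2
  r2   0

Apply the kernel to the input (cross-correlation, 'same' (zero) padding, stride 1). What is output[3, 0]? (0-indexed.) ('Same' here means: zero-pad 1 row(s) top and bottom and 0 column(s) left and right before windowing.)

The receptive field on the zero-padded input at this output position is [10 / 11 / 6]. Elementwise product with the kernel and sum: 10·1 + 11·2.

32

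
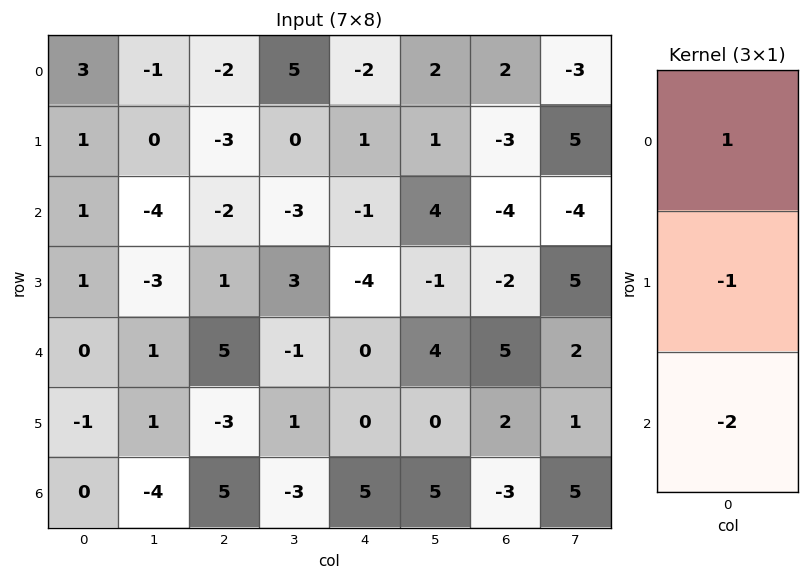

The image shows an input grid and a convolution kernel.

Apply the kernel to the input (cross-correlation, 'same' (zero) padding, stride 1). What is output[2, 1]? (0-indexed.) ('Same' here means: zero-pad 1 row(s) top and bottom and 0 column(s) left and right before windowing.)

10

The receptive field on the zero-padded input at this output position is [0 / -4 / -3]. Elementwise product with the kernel and sum: 0·1 + -4·-1 + -3·-2.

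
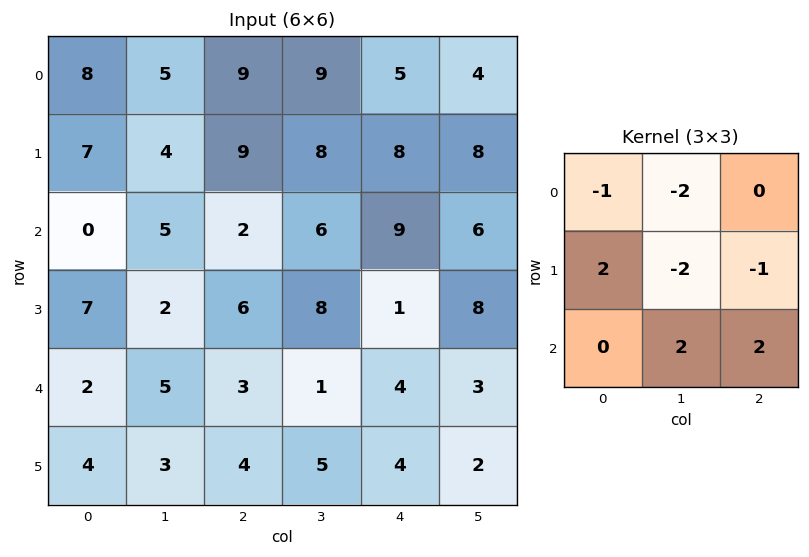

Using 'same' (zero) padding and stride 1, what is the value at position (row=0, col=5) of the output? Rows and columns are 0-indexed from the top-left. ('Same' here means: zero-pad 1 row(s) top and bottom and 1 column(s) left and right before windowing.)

The receptive field on the zero-padded input at this output position is [0 0 0 / 5 4 0 / 8 8 0]. Elementwise product with the kernel and sum: 0·-1 + 0·-2 + 5·2 + 4·-2 + 0·-1 + 8·2 + 0·2.

18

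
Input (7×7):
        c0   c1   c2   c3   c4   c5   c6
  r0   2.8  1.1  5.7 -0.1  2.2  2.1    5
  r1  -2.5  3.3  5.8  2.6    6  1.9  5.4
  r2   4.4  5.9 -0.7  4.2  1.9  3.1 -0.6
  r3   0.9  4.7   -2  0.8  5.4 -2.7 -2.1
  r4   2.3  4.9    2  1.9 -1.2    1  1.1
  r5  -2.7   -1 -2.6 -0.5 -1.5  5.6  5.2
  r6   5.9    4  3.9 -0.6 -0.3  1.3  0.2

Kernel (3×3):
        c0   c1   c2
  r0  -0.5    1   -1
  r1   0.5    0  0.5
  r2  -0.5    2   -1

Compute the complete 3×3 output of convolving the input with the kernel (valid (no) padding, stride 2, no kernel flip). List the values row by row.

5.95 7.6 7.55
10.5 8.35 5.9
0.25 -2.8 4.9

Output[0,0]: The receptive field on the input at this output position is [2.8 1.1 5.7 / -2.5 3.3 5.8 / 4.4 5.9 -0.7]. Elementwise product with the kernel and sum: 2.8·-0.5 + 1.1·1 + 5.7·-1 + -2.5·0.5 + 5.8·0.5 + 4.4·-0.5 + 5.9·2 + -0.7·-1.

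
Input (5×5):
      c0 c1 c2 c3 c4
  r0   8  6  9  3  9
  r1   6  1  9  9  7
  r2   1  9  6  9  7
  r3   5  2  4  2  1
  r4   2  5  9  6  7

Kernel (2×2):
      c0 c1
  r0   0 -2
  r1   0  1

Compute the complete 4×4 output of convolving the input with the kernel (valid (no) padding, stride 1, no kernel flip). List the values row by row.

-11 -9 3 -11
7 -12 -9 -7
-16 -8 -16 -13
1 1 2 5

Output[0,0]: The receptive field on the input at this output position is [8 6 / 6 1]. Elementwise product with the kernel and sum: 6·-2 + 1·1.
Output[0,1]: The receptive field on the input at this output position is [6 9 / 1 9]. Elementwise product with the kernel and sum: 9·-2 + 9·1.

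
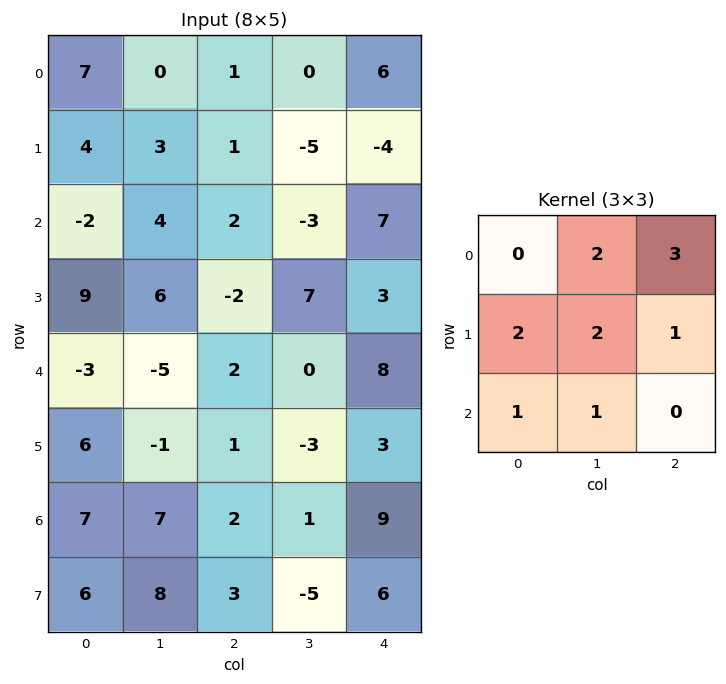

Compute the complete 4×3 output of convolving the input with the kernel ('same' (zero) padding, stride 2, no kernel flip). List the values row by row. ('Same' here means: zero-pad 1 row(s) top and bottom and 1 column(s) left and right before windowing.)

Output[0,0]: The receptive field on the zero-padded input at this output position is [0 0 0 / 0 7 0 / 0 4 3]. Elementwise product with the kernel and sum: 0·2 + 0·3 + 0·2 + 7·2 + 0·1 + 0·1 + 4·1.
Output[0,1]: The receptive field on the zero-padded input at this output position is [0 0 0 / 0 1 0 / 3 1 -5]. Elementwise product with the kernel and sum: 0·2 + 0·3 + 0·2 + 1·2 + 0·1 + 3·1 + 1·1.

18 6 3
26 0 10
31 11 22
36 23 27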